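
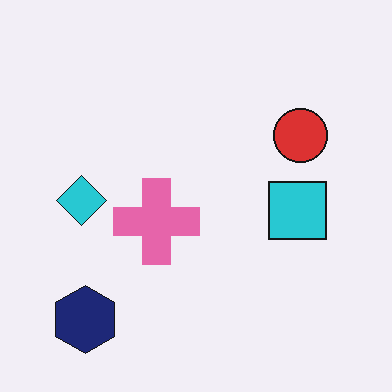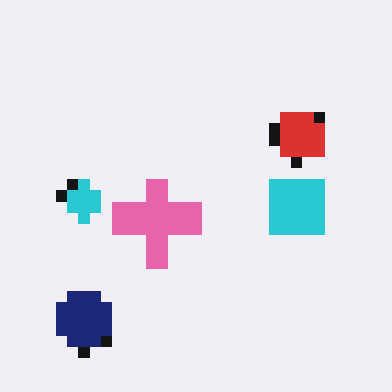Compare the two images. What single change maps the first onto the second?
The second image is the first coarsely pixelated.

Shapes are reduced to large square blocks; fine edges and outlines are lost — a downscale-then-upscale (mosaic) effect.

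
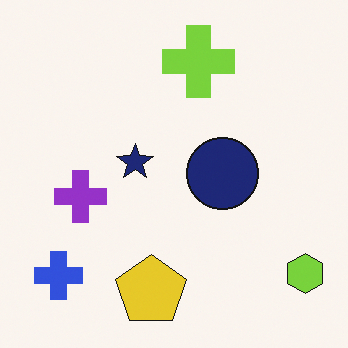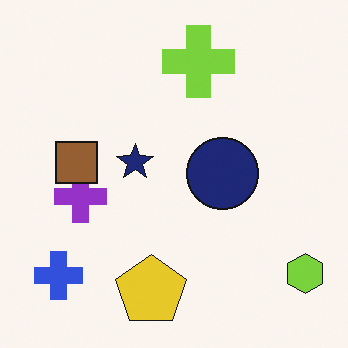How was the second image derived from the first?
The second image is the first overlaid with an additional brown square.

A brown square appears in the second image that is absent from the first.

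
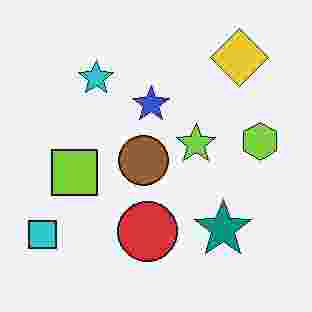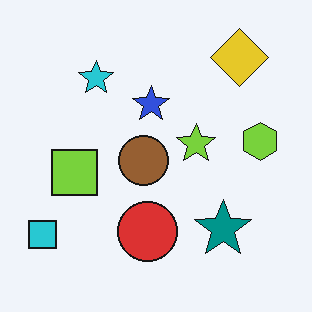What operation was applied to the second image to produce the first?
The image was degraded with heavy JPEG compression.

Blocky 8×8 compression artifacts appear around shape edges and the flat background shows ringing — characteristic JPEG degradation.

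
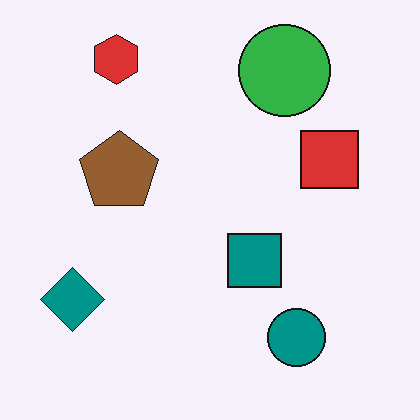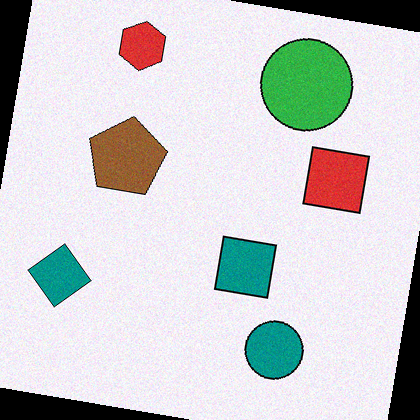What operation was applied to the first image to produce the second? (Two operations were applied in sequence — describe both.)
The image was degraded with light additive noise, then rotated clockwise by a slight angle.

Random speckle covers the whole image, including the flat background. Every shape is tilted by the same angle and the image corners show triangular fill wedges — a whole-image rotation by a non-right angle.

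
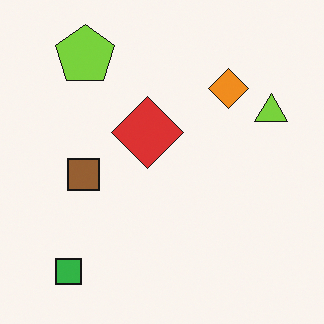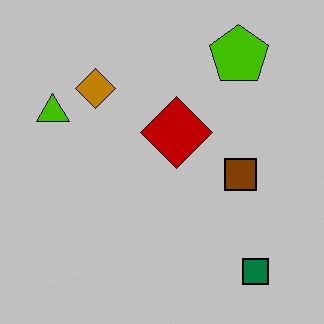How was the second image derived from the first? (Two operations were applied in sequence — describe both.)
Aggressively posterized, then flipped horizontally (left ↔ right).

Each flat color has snapped to a coarser quantized level — most visibly, the near-white background has dropped to a flat grey. The lime triangle is in the right of the first image and the left of the second — shapes on opposite sides of the vertical midline have swapped in a mirror flip.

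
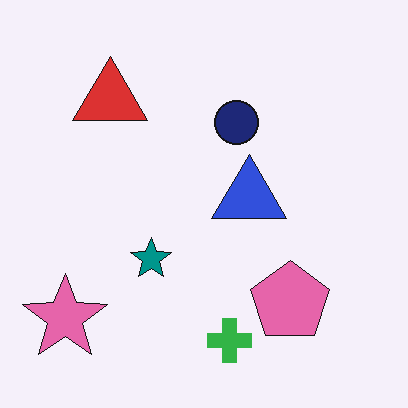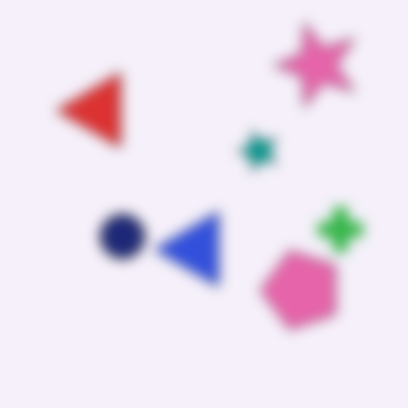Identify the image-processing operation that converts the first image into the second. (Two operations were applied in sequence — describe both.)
It was heavily blurred, then transposed (reflected across the top-left ↔ bottom-right diagonal).

Shape edges and outlines are uniformly softened across the whole image. Shapes have swapped their row and column positions — what was in the top-right is now in the bottom-left — a diagonal reflection.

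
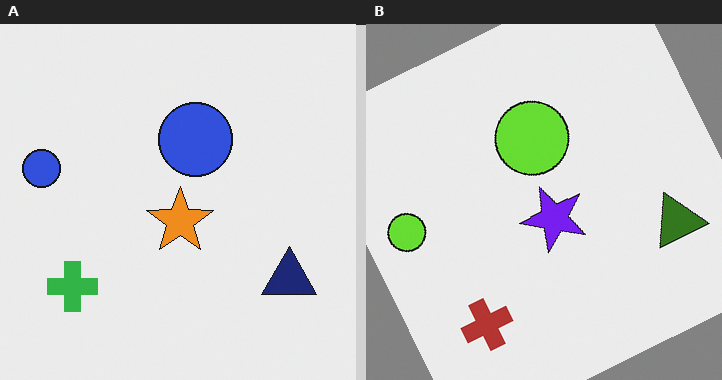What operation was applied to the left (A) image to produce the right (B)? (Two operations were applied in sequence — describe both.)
This is the original image rotated counter-clockwise by a clearly visible amount, then hue-shifted by a large amount.

Every shape is tilted by the same angle and the image corners show triangular fill wedges — a whole-image rotation by a non-right angle. Every shape's color has rotated by the same amount around the hue wheel — a uniform hue shift.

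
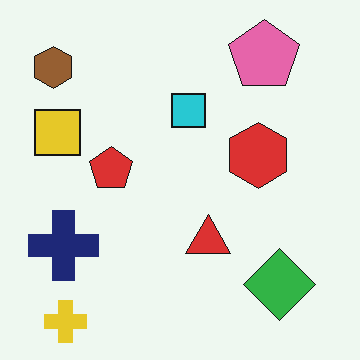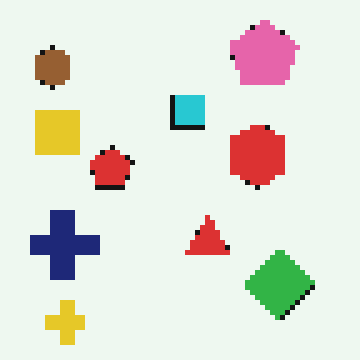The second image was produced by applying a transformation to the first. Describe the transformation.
The second image is the first mildly pixelated.

Shapes are reduced to large square blocks; fine edges and outlines are lost — a downscale-then-upscale (mosaic) effect.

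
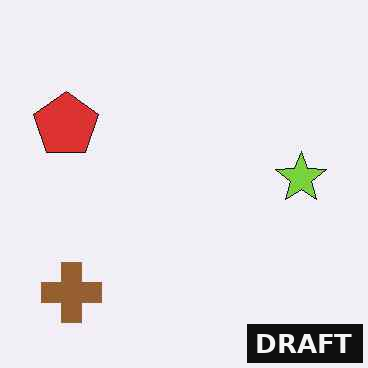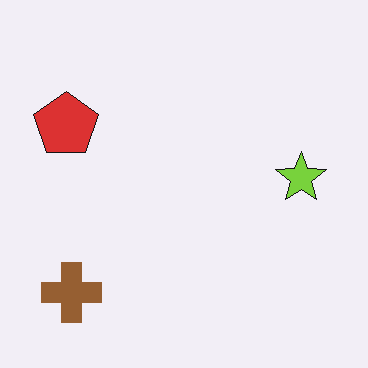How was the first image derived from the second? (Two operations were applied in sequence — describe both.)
This is the original image given moderate JPEG compression, then watermarked with the text "DRAFT" in the lower-right corner.

Blocky 8×8 compression artifacts appear around shape edges and the flat background shows ringing — characteristic JPEG degradation. A dark label reading "DRAFT" appears in the lower-right corner.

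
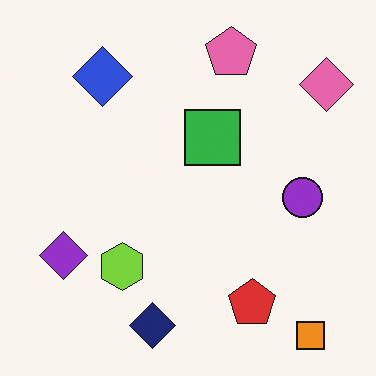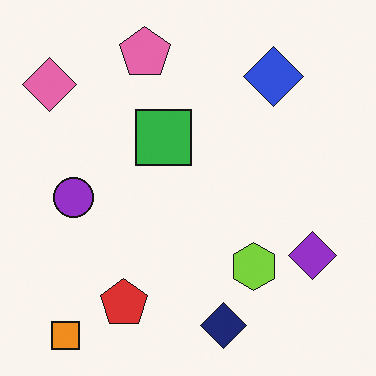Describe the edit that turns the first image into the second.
The second image is the first flipped horizontally (left ↔ right).

The pink diamond is in the top-right of the first image and the top-left of the second — shapes on opposite sides of the vertical midline have swapped in a mirror flip.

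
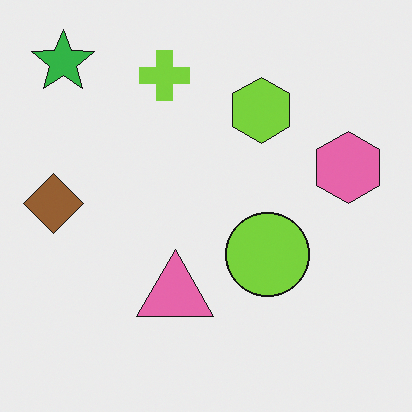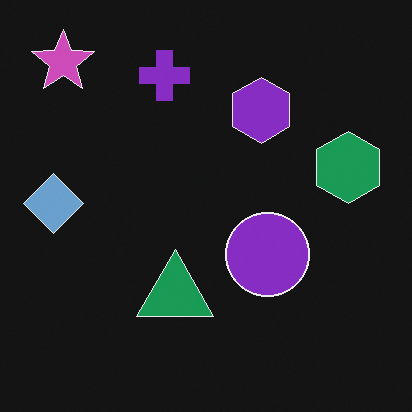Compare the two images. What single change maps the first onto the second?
The second image is the first color-inverted (negative).

The light background has become dark and every shape's color is its complement — a photographic negative.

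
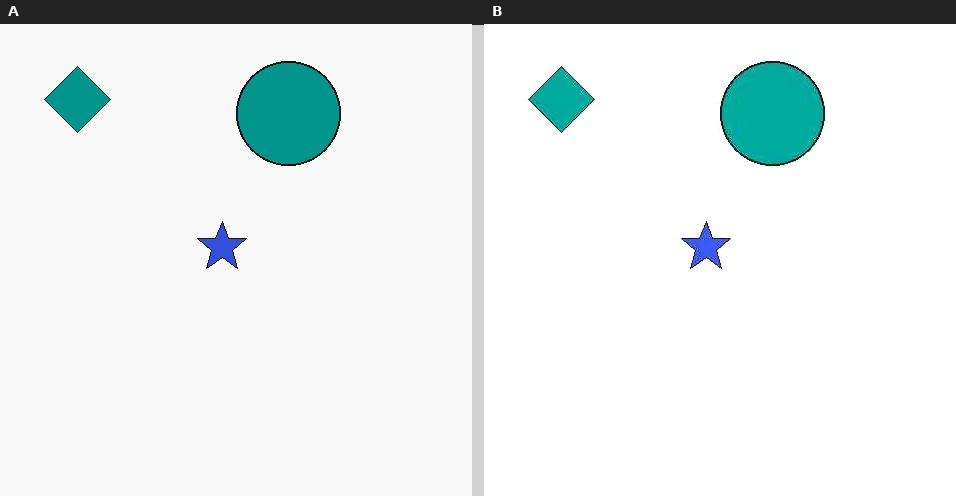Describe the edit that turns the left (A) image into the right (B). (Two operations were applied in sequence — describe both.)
The transformation is: JPEG-compressed with visible artifacts, then slightly brightened.

Blocky 8×8 compression artifacts appear around shape edges and the flat background shows ringing — characteristic JPEG degradation. Every pixel — background and shapes alike — is uniformly brightened.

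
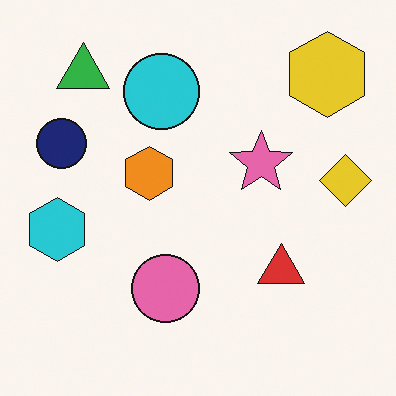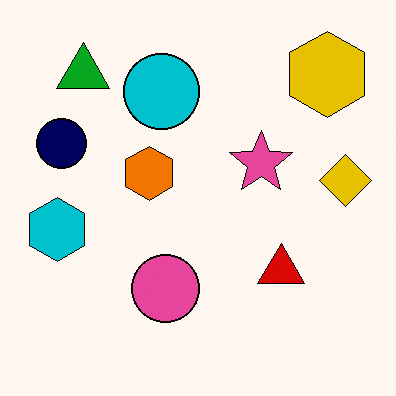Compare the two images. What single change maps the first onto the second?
It was given slightly increased contrast.

Tones are pushed away from mid-grey across the whole image — a global contrast change.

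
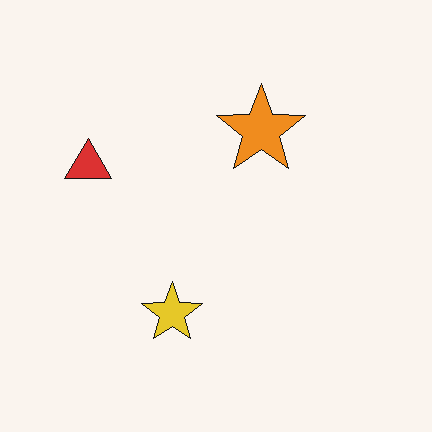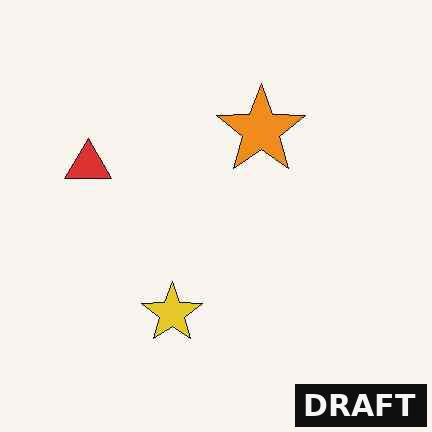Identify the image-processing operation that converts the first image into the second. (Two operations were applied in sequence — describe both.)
The second image is the first given moderate JPEG compression, then watermarked with the text "DRAFT" in the lower-right corner.

Blocky 8×8 compression artifacts appear around shape edges and the flat background shows ringing — characteristic JPEG degradation. A dark label reading "DRAFT" appears in the lower-right corner.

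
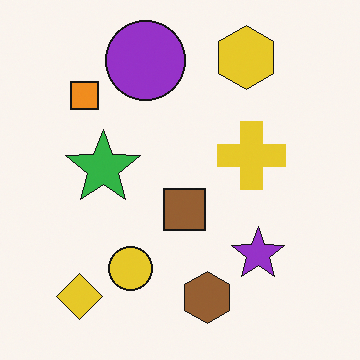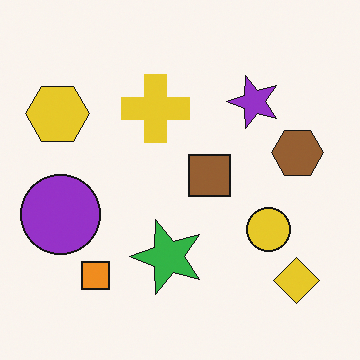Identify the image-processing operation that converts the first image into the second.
Rotated 90° counter-clockwise.

The yellow diamond sits in the bottom-left of the first image and the bottom-right of the second — consistent with a whole-image 90° counter-clockwise rotation.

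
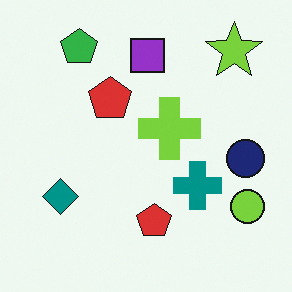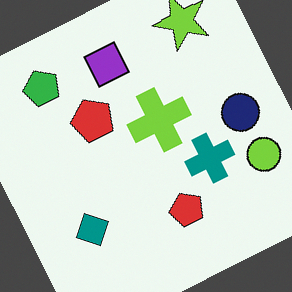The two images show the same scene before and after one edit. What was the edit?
Rotated counter-clockwise by a moderate amount.

Every shape is tilted by the same angle and the image corners show triangular fill wedges — a whole-image rotation by a non-right angle.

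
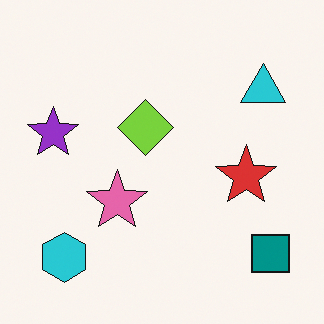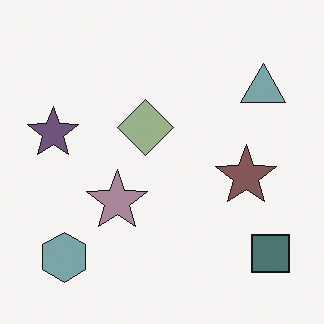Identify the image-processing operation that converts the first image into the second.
The second image is the first made much more muted (saturation change).

All colors are more muted and greyish — a global saturation change.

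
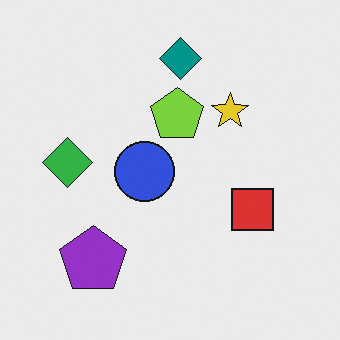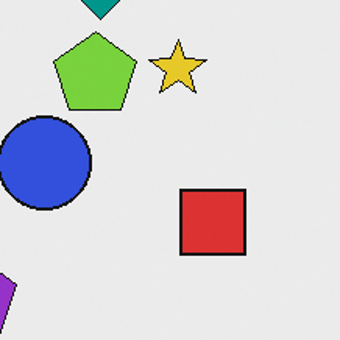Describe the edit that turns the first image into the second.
This is the original image cropped to a modestly smaller region and rescaled.

The visible shapes are larger and the field of view is narrower; shapes near the original edges may be partly or wholly outside the frame — a crop-and-rescale.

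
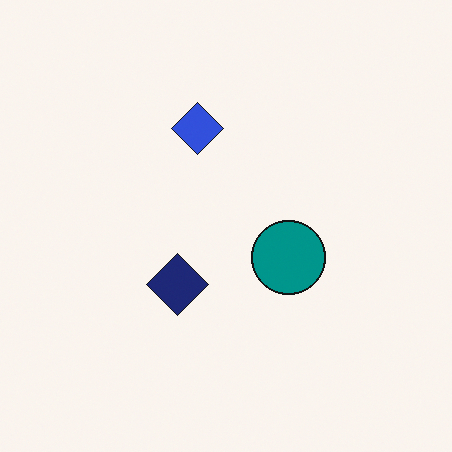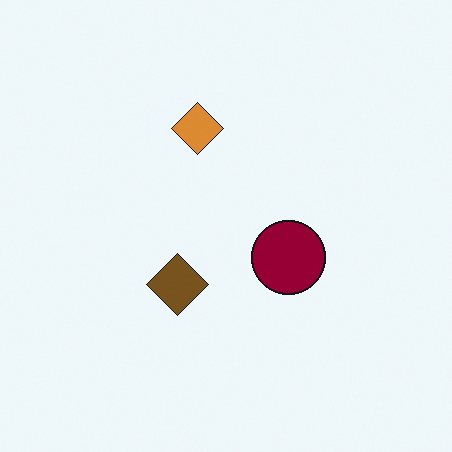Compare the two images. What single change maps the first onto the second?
Hue-shifted by a large amount.

Every shape's color has rotated by the same amount around the hue wheel — a uniform hue shift.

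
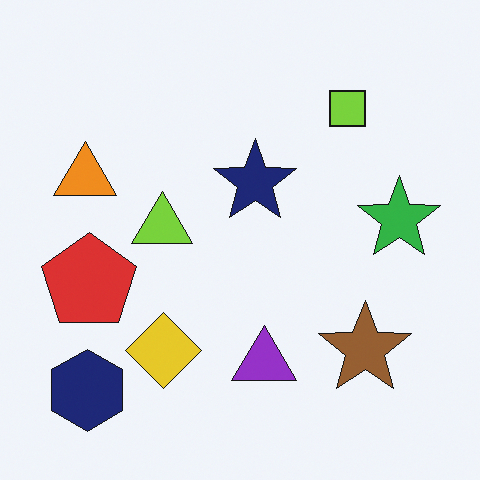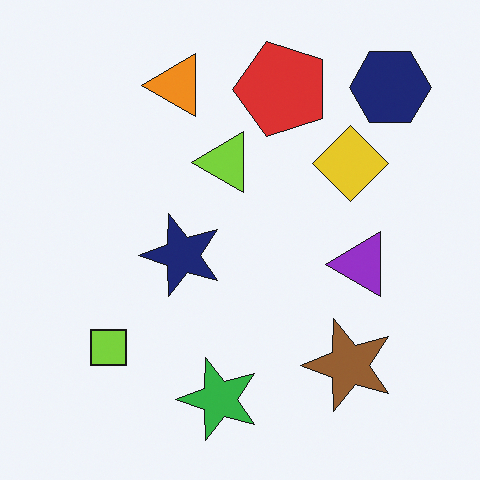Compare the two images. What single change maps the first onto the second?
The transformation is: transposed (reflected across the top-left ↔ bottom-right diagonal).

Shapes have swapped their row and column positions — what was in the top-right is now in the bottom-left — a diagonal reflection.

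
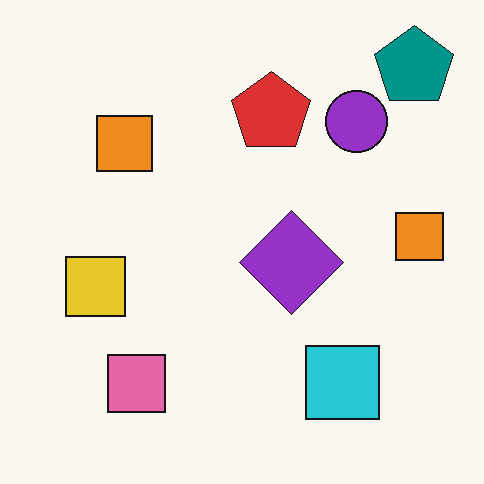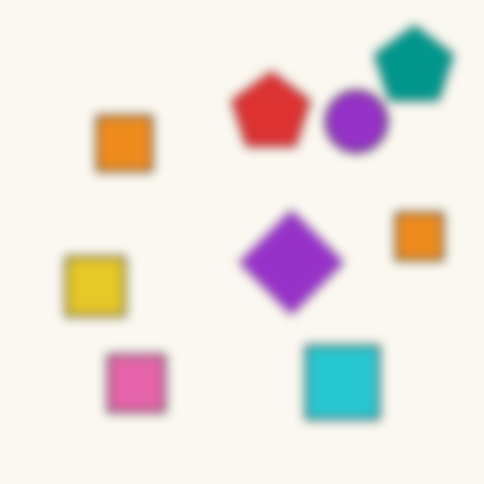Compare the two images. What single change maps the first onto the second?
The second image is the first heavily blurred.

Shape edges and outlines are uniformly softened across the whole image.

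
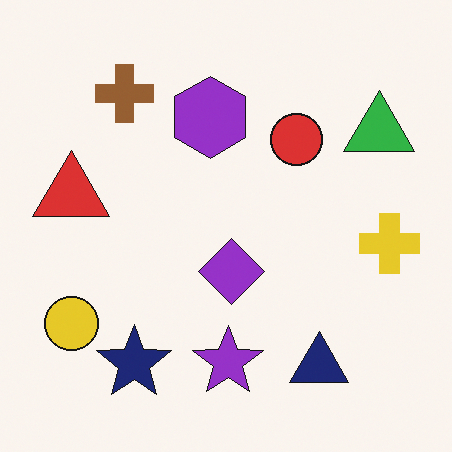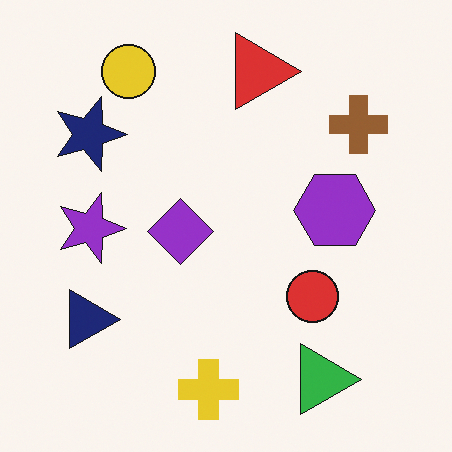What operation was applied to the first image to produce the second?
This is the original image rotated 90° clockwise.

The yellow circle sits in the bottom-left of the first image and the top-left of the second — consistent with a whole-image 90° clockwise rotation.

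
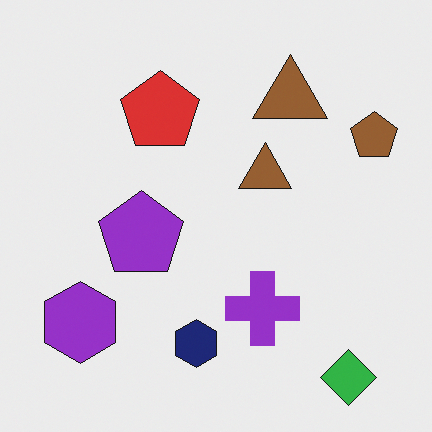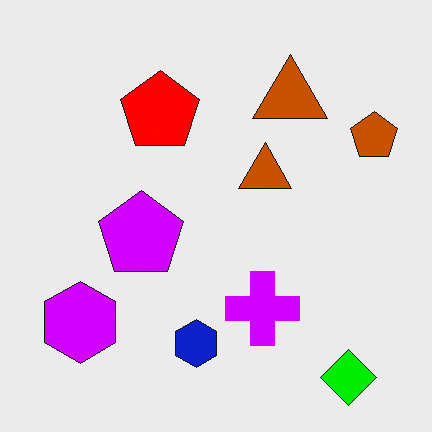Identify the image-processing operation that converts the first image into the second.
The transformation is: made much more vivid (saturation change).

All colors are more vivid — a global saturation change.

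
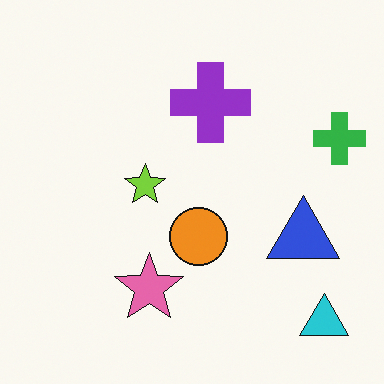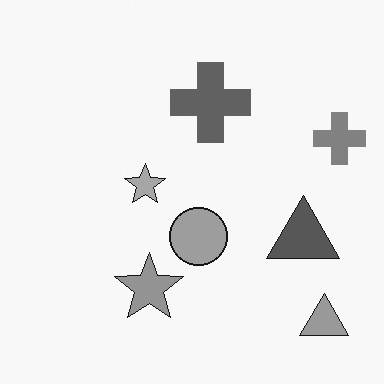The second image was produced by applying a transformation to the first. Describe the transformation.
The image was converted to grayscale.

All color is removed — every shape is now a shade of grey.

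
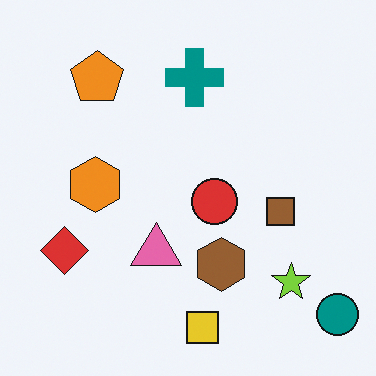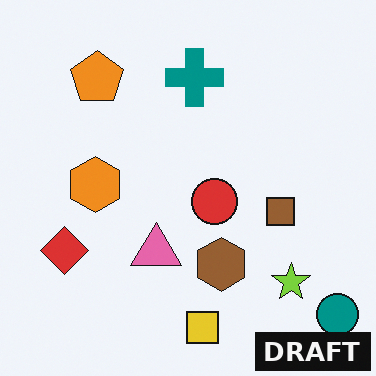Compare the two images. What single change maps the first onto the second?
This is the original image watermarked with the text "DRAFT" in the lower-right corner.

A dark label reading "DRAFT" appears in the lower-right corner.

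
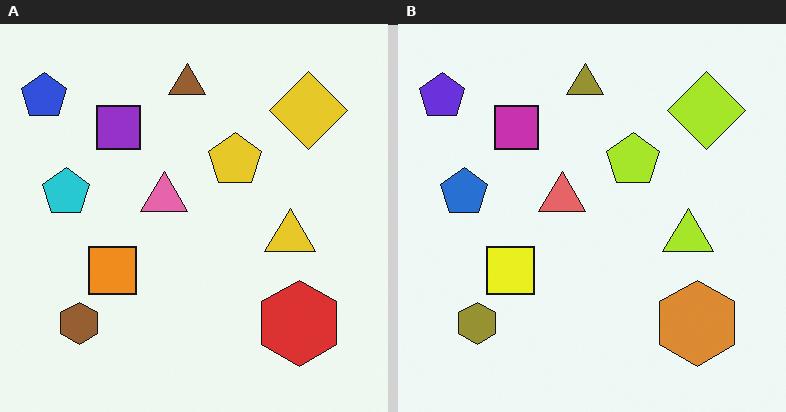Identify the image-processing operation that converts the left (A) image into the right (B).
Hue-shifted by a small amount.

Every shape's color has rotated by the same amount around the hue wheel — a uniform hue shift.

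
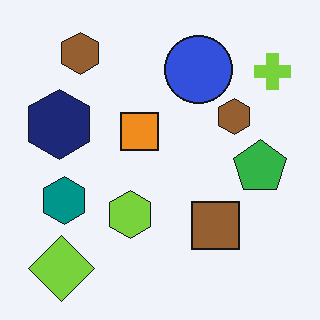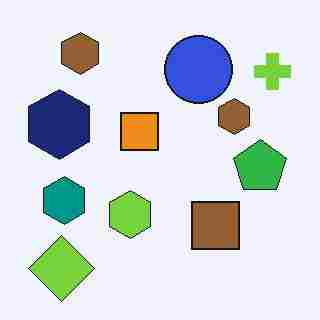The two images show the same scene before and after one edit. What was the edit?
It was heavily JPEG-compressed with obvious blocking artifacts.

Blocky 8×8 compression artifacts appear around shape edges and the flat background shows ringing — characteristic JPEG degradation.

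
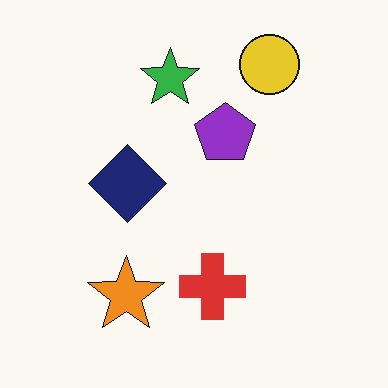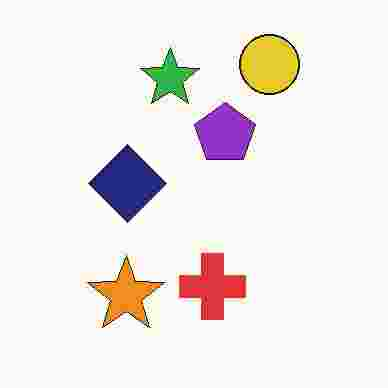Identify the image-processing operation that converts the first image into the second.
The second image is the first heavily JPEG-compressed with obvious blocking artifacts.

Blocky 8×8 compression artifacts appear around shape edges and the flat background shows ringing — characteristic JPEG degradation.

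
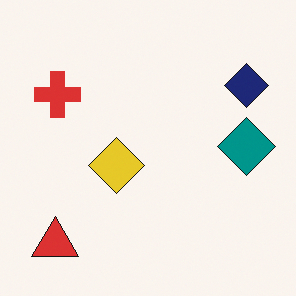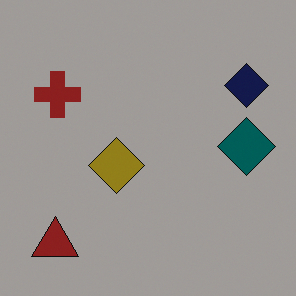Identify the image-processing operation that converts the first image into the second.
The image was substantially darkened.

Every pixel — background and shapes alike — is uniformly darkened.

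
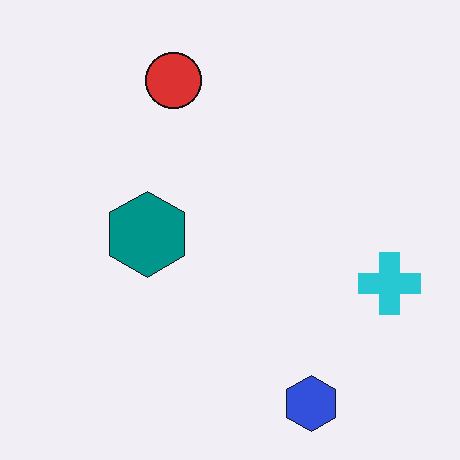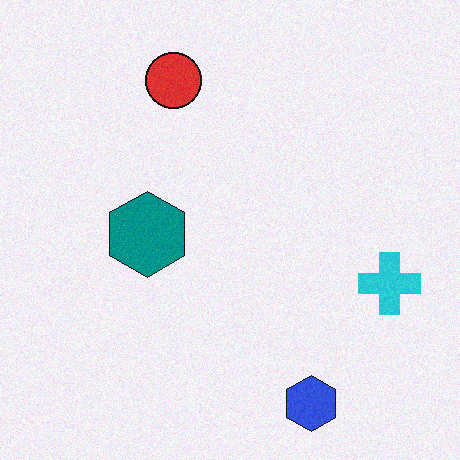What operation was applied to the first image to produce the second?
This is the original image degraded with light additive noise.

Random speckle covers the whole image, including the flat background.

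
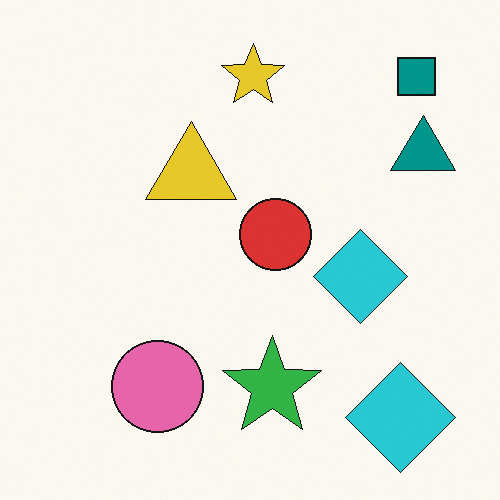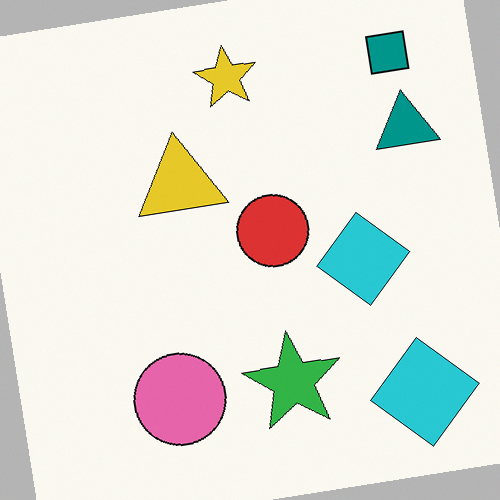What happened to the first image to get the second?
The transformation is: rotated counter-clockwise by a small amount.

Every shape is tilted by the same angle and the image corners show triangular fill wedges — a whole-image rotation by a non-right angle.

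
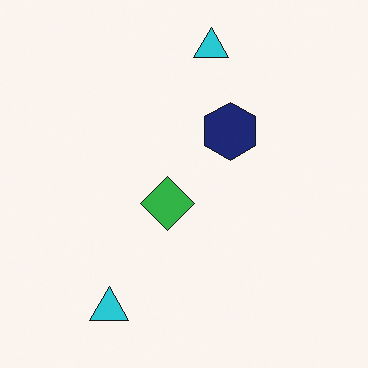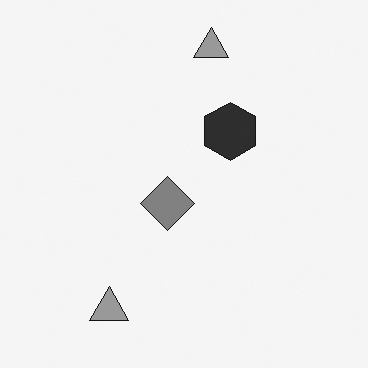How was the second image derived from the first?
The image was converted to grayscale.

All color is removed — every shape is now a shade of grey.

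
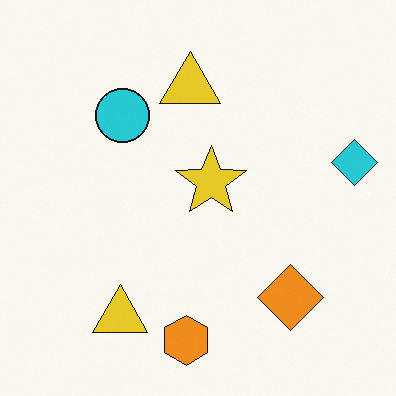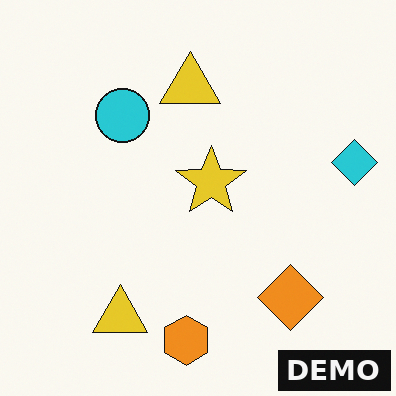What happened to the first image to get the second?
The transformation is: watermarked with the text "DEMO" in the lower-right corner.

A dark label reading "DEMO" appears in the lower-right corner.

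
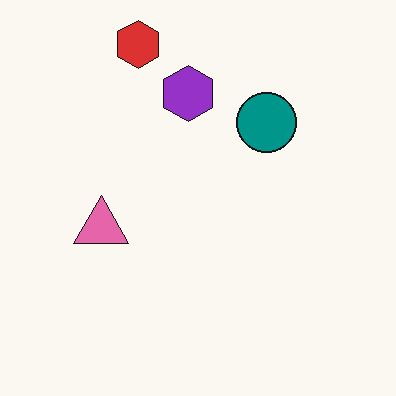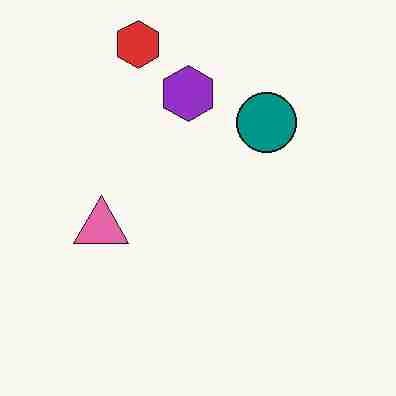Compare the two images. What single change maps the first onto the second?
This is the original image degraded with heavy JPEG compression.

Blocky 8×8 compression artifacts appear around shape edges and the flat background shows ringing — characteristic JPEG degradation.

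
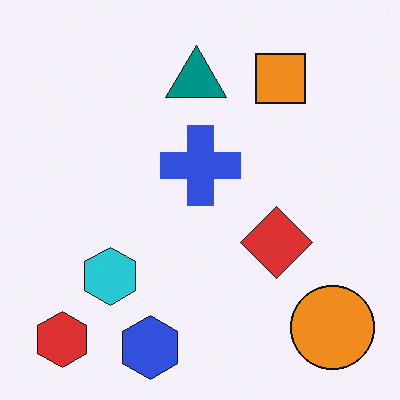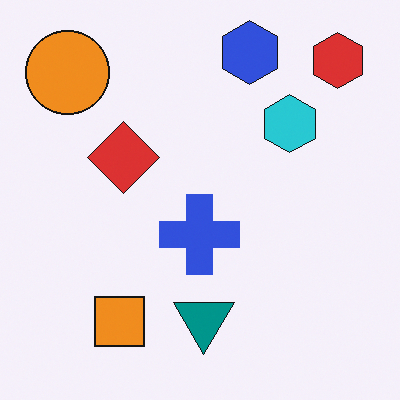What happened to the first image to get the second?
The second image is the first rotated 180°.

The red hexagon sits in the bottom-left of the first image and the top-right of the second — consistent with a whole-image 180° rotation.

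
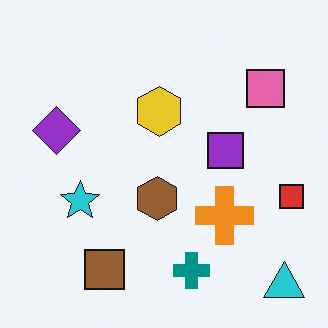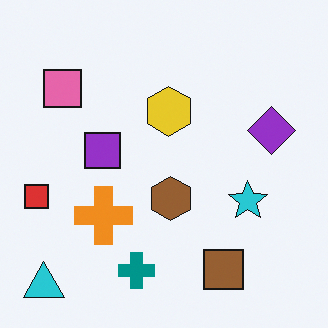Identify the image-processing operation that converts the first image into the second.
Flipped horizontally (left ↔ right).

The red square is in the right of the first image and the left of the second — shapes on opposite sides of the vertical midline have swapped in a mirror flip.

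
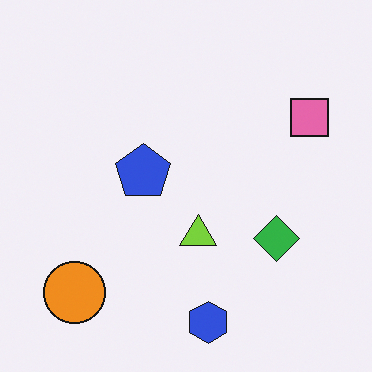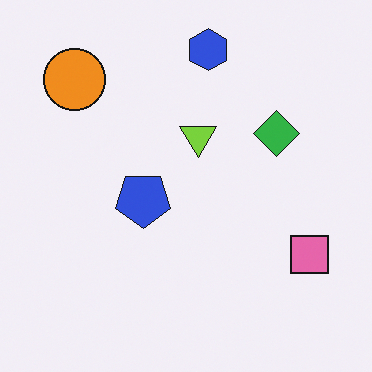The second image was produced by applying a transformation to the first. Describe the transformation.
This is the original image flipped vertically (top ↔ bottom).

The blue hexagon is in the bottom of the first image and the top of the second — shapes on opposite sides of the horizontal midline have swapped in a mirror flip.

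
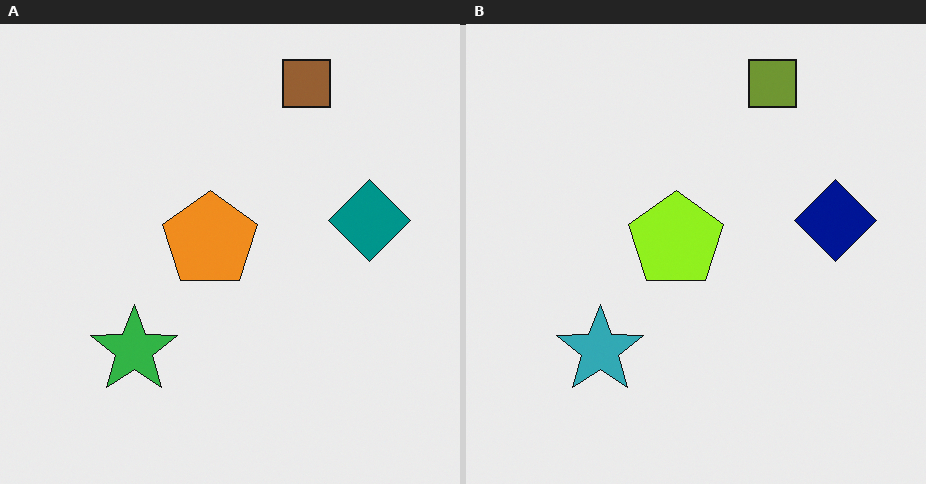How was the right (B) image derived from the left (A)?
The transformation is: hue-shifted by a small amount.

Every shape's color has rotated by the same amount around the hue wheel — a uniform hue shift.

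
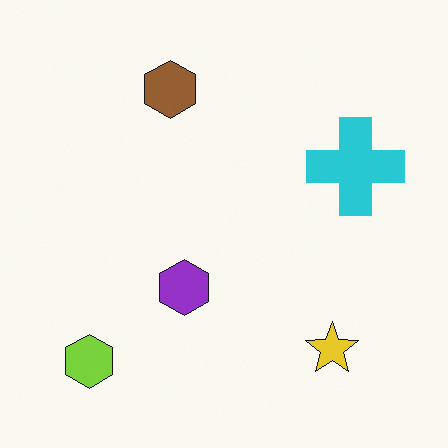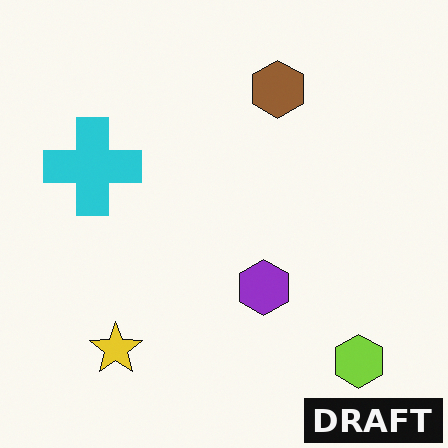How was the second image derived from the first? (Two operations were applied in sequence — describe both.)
The second image is the first flipped horizontally (left ↔ right), then watermarked with the text "DRAFT" in the lower-right corner.

The lime hexagon is in the bottom-left of the first image and the bottom-right of the second — shapes on opposite sides of the vertical midline have swapped in a mirror flip. A dark label reading "DRAFT" appears in the lower-right corner.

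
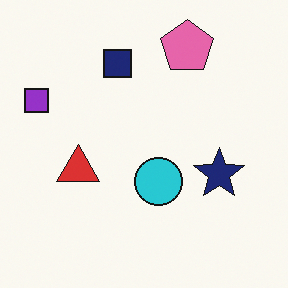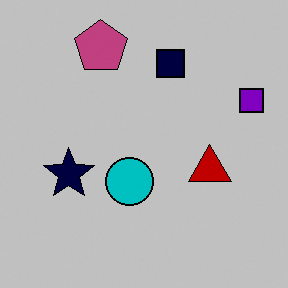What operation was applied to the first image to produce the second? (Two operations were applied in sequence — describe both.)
Heavily posterized to just a handful of flat colors, then flipped horizontally (left ↔ right).

Each flat color has snapped to a coarser quantized level — most visibly, the near-white background has dropped to a flat grey. The purple square is in the left of the first image and the right of the second — shapes on opposite sides of the vertical midline have swapped in a mirror flip.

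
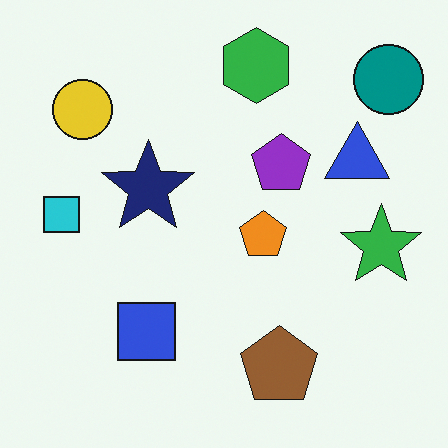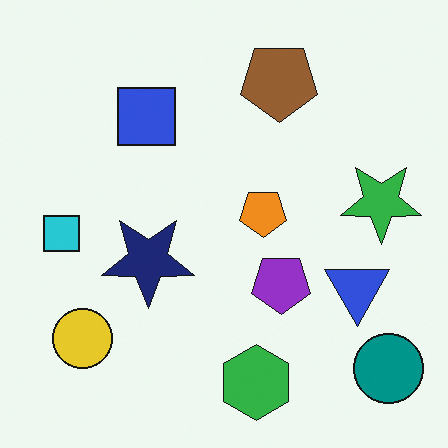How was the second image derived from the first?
The second image is the first flipped vertically (top ↔ bottom).

The green hexagon is in the top of the first image and the bottom of the second — shapes on opposite sides of the horizontal midline have swapped in a mirror flip.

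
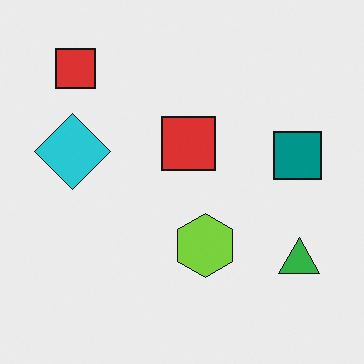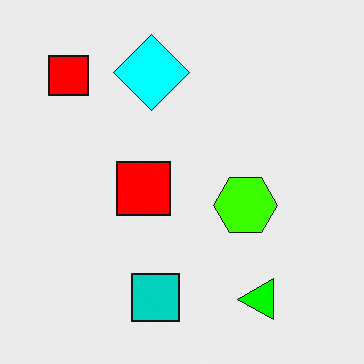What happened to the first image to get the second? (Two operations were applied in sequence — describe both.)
Transposed (reflected across the top-left ↔ bottom-right diagonal), then heavily oversaturated.

Shapes have swapped their row and column positions — what was in the top-right is now in the bottom-left — a diagonal reflection. All colors are more vivid — a global saturation change.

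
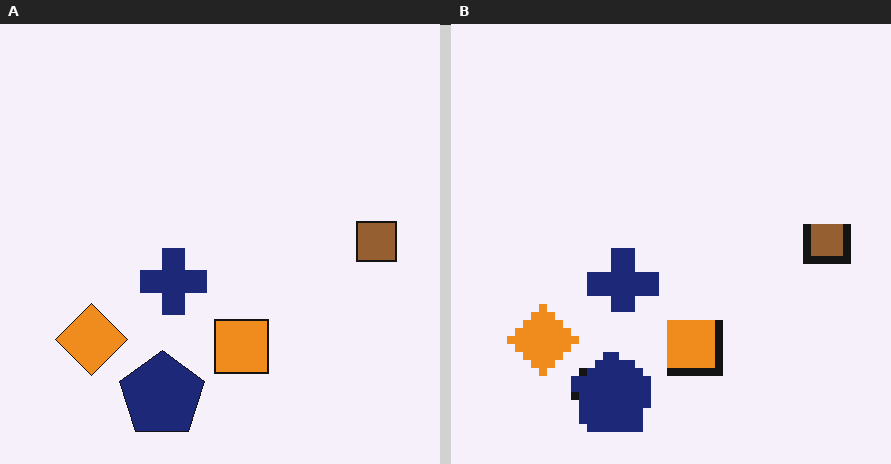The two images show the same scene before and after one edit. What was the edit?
Moderately pixelated.

Shapes are reduced to large square blocks; fine edges and outlines are lost — a downscale-then-upscale (mosaic) effect.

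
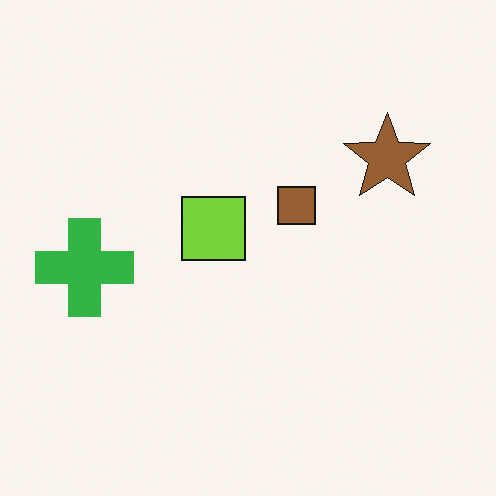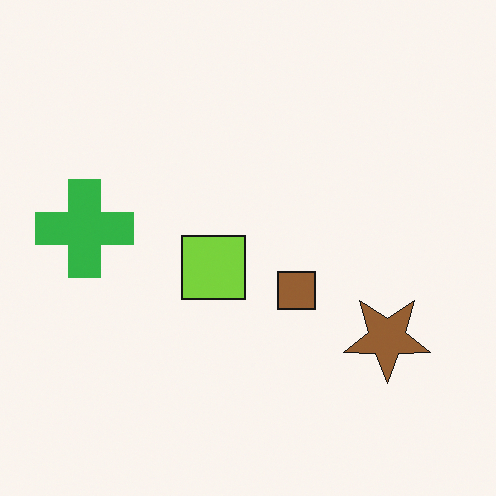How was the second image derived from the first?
The image was flipped vertically (top ↔ bottom).

The brown star is in the top-right of the first image and the bottom-right of the second — shapes on opposite sides of the horizontal midline have swapped in a mirror flip.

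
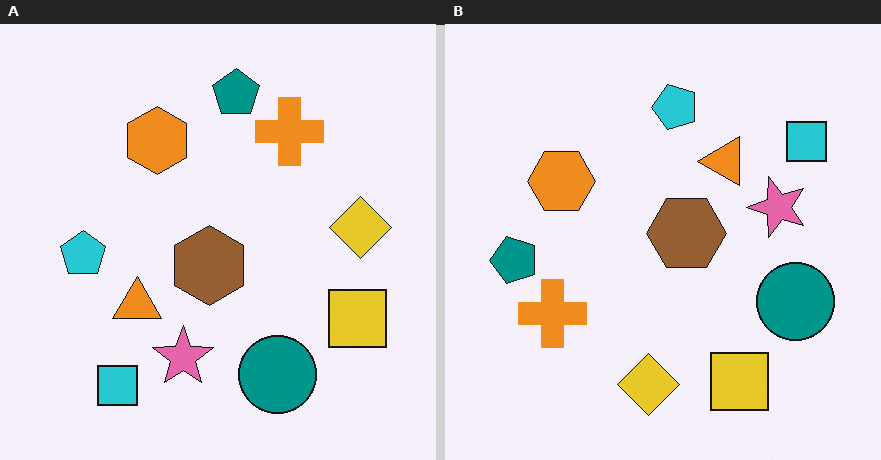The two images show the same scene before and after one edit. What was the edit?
The right (B) image is the left (A) transposed (reflected across the top-left ↔ bottom-right diagonal).

Shapes have swapped their row and column positions — what was in the top-right is now in the bottom-left — a diagonal reflection.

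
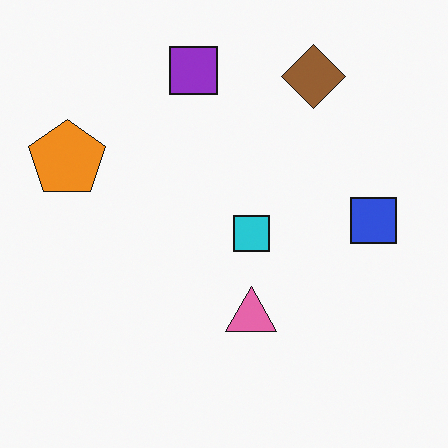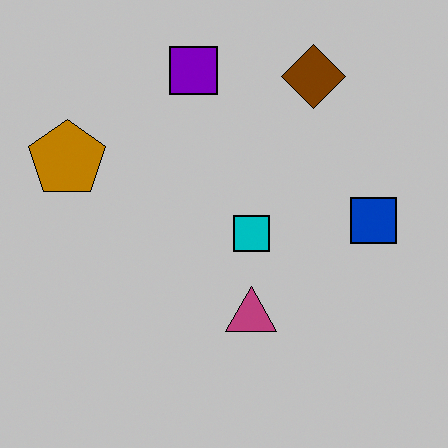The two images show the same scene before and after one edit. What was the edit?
Aggressively posterized.

Each flat color has snapped to a coarser quantized level — most visibly, the near-white background has dropped to a flat grey.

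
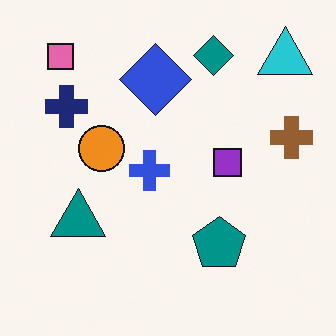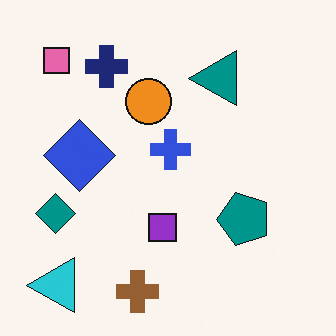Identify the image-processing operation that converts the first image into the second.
Transposed (reflected across the top-left ↔ bottom-right diagonal).

Shapes have swapped their row and column positions — what was in the top-right is now in the bottom-left — a diagonal reflection.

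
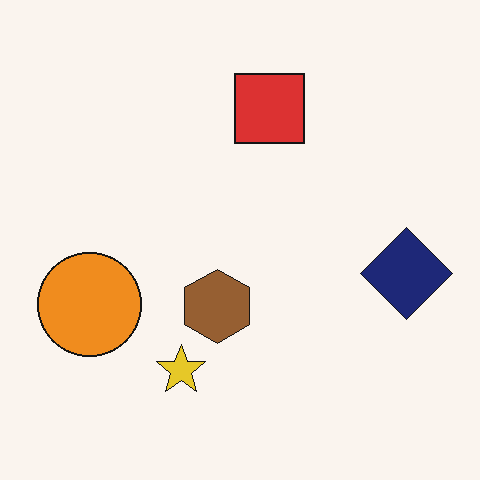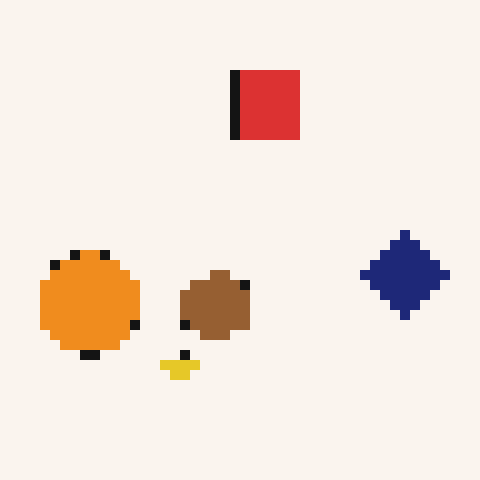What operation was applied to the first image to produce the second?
The second image is the first heavily pixelated into large blocks.

Shapes are reduced to large square blocks; fine edges and outlines are lost — a downscale-then-upscale (mosaic) effect.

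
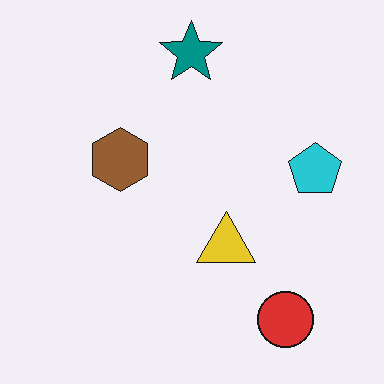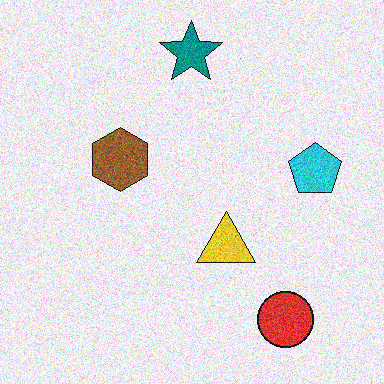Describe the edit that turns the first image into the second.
This is the original image degraded with visible gaussian noise.

Random speckle covers the whole image, including the flat background.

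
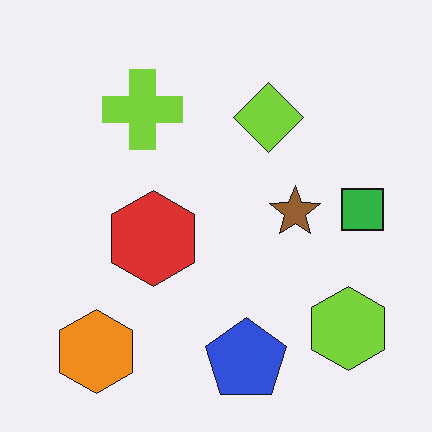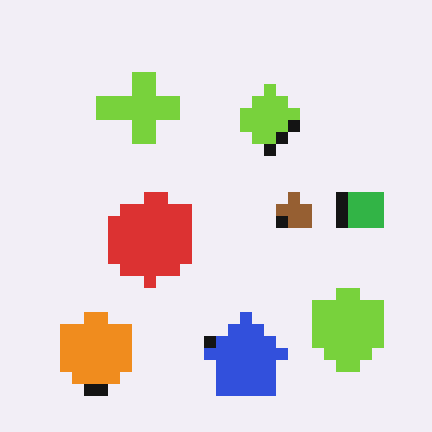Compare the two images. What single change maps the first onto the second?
The transformation is: heavily pixelated into large blocks.

Shapes are reduced to large square blocks; fine edges and outlines are lost — a downscale-then-upscale (mosaic) effect.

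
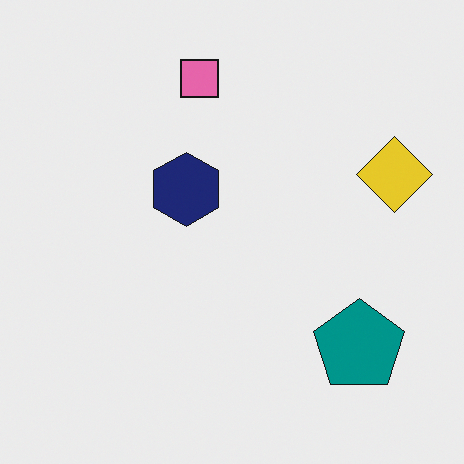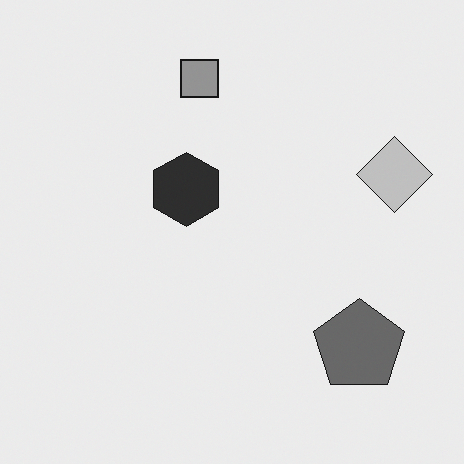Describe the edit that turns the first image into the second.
The second image is the first converted to grayscale.

All color is removed — every shape is now a shade of grey.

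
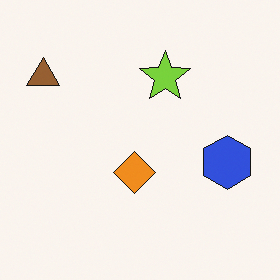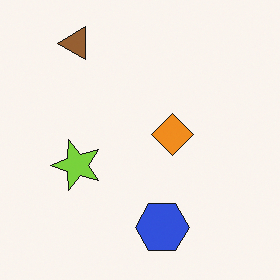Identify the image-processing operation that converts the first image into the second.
This is the original image transposed (reflected across the top-left ↔ bottom-right diagonal).

Shapes have swapped their row and column positions — what was in the top-right is now in the bottom-left — a diagonal reflection.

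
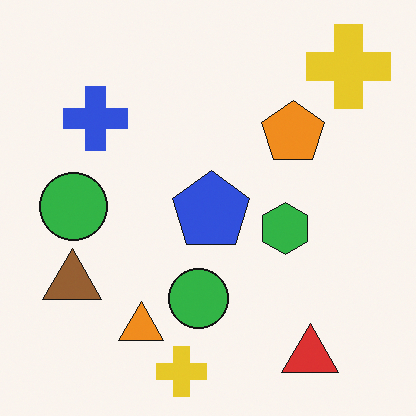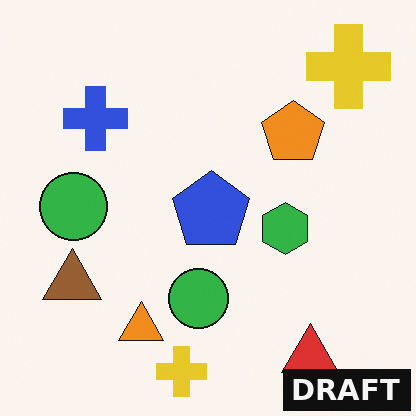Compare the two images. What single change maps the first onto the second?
The second image is the first watermarked with the text "DRAFT" in the lower-right corner.

A dark label reading "DRAFT" appears in the lower-right corner.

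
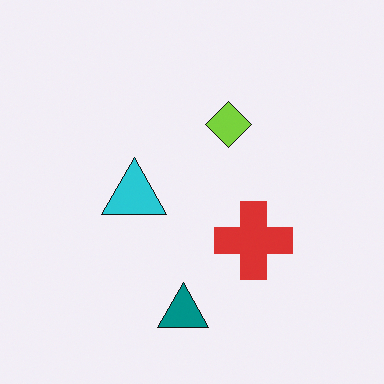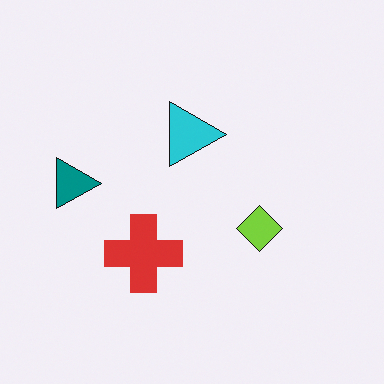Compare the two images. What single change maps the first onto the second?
Rotated 90° clockwise.

The teal triangle sits in the bottom of the first image and the left of the second — consistent with a whole-image 90° clockwise rotation.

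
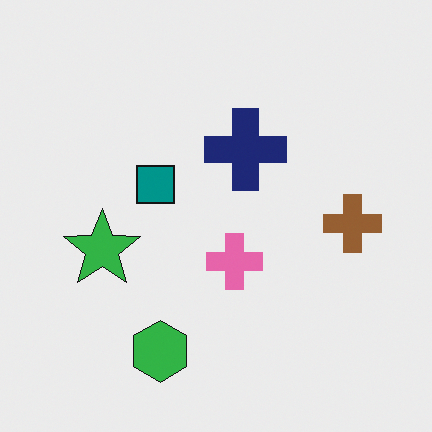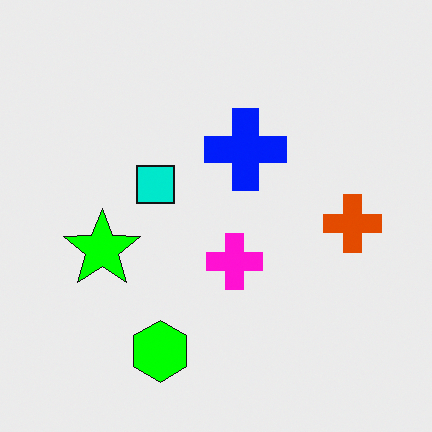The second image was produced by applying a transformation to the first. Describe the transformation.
The image was heavily oversaturated.

All colors are more vivid — a global saturation change.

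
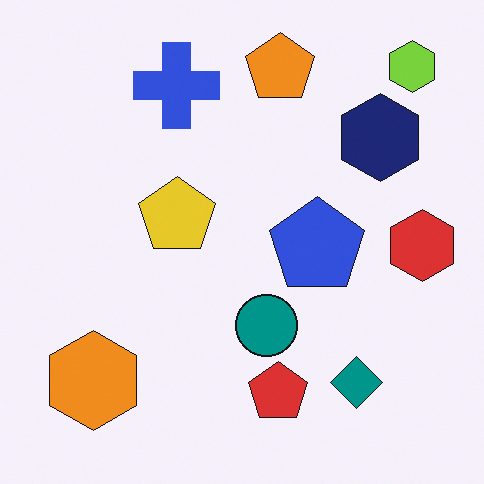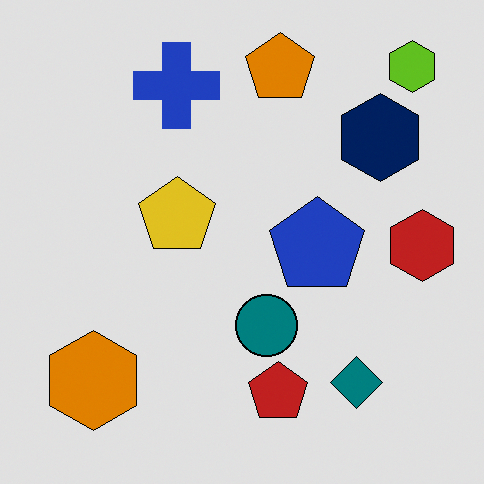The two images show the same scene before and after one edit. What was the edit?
This is the original image moderately posterized.

Each flat color has snapped to a coarser quantized level — most visibly, the near-white background has dropped to a flat grey.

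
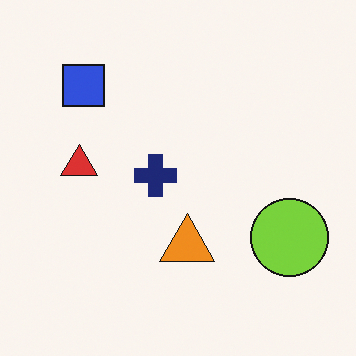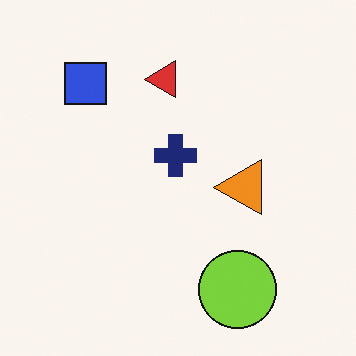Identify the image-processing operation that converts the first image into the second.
The transformation is: transposed (reflected across the top-left ↔ bottom-right diagonal).

Shapes have swapped their row and column positions — what was in the top-right is now in the bottom-left — a diagonal reflection.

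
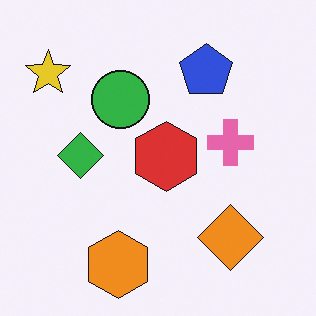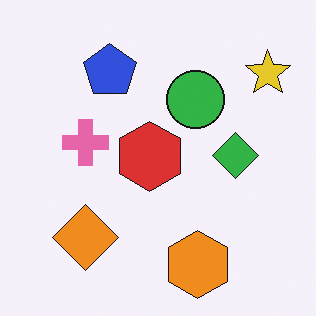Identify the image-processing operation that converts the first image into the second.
It was flipped horizontally (left ↔ right).

The yellow star is in the top-left of the first image and the top-right of the second — shapes on opposite sides of the vertical midline have swapped in a mirror flip.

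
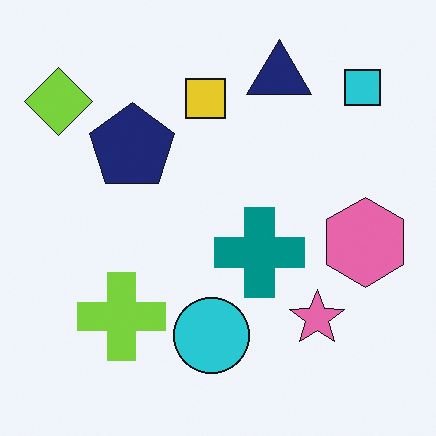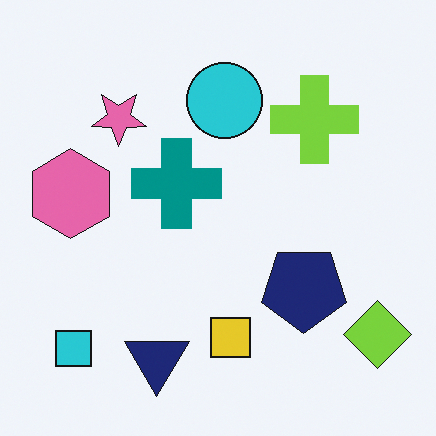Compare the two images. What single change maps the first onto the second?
Rotated 180°.

The lime diamond sits in the top-left of the first image and the bottom-right of the second — consistent with a whole-image 180° rotation.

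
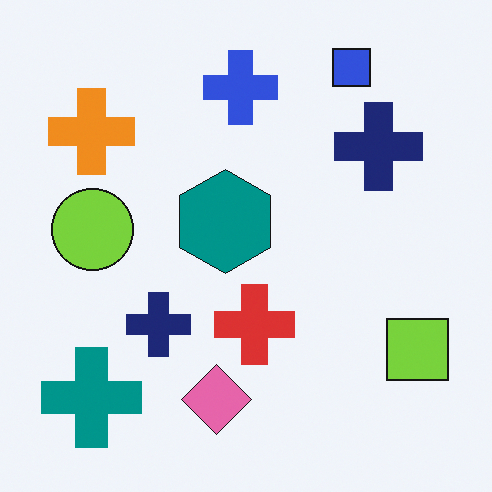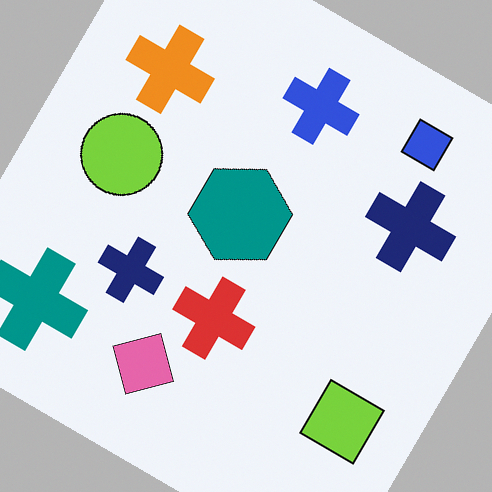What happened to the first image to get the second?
This is the original image rotated clockwise by a large amount — several tens of degrees.

Every shape is tilted by the same angle and the image corners show triangular fill wedges — a whole-image rotation by a non-right angle.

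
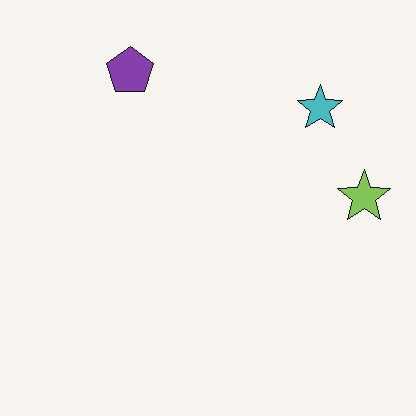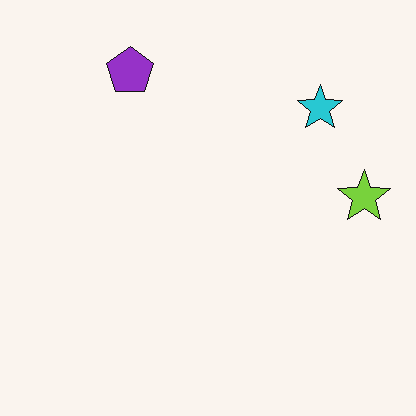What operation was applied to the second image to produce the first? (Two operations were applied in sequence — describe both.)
The first image is the second slightly desaturated, then JPEG-compressed with visible artifacts.

All colors are more muted and greyish — a global saturation change. Blocky 8×8 compression artifacts appear around shape edges and the flat background shows ringing — characteristic JPEG degradation.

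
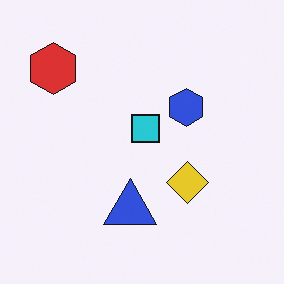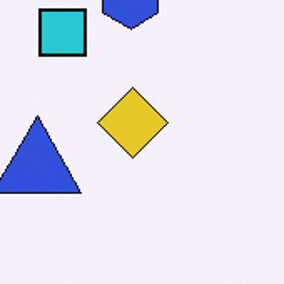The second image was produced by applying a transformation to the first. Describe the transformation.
Cropped tightly and scaled back up.

The visible shapes are larger and the field of view is narrower; shapes near the original edges may be partly or wholly outside the frame — a crop-and-rescale.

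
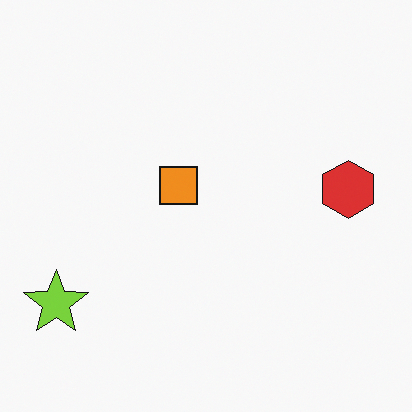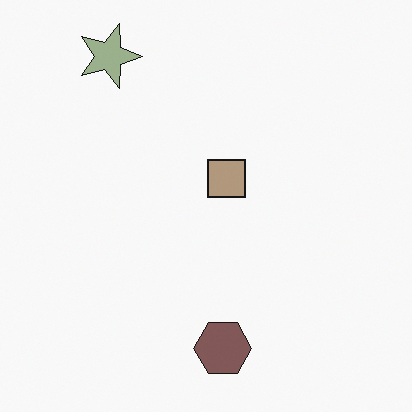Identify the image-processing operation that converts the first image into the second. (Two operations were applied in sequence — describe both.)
The transformation is: heavily desaturated, then rotated 90° clockwise.

All colors are more muted and greyish — a global saturation change. The lime star sits in the bottom-left of the first image and the top-left of the second — consistent with a whole-image 90° clockwise rotation.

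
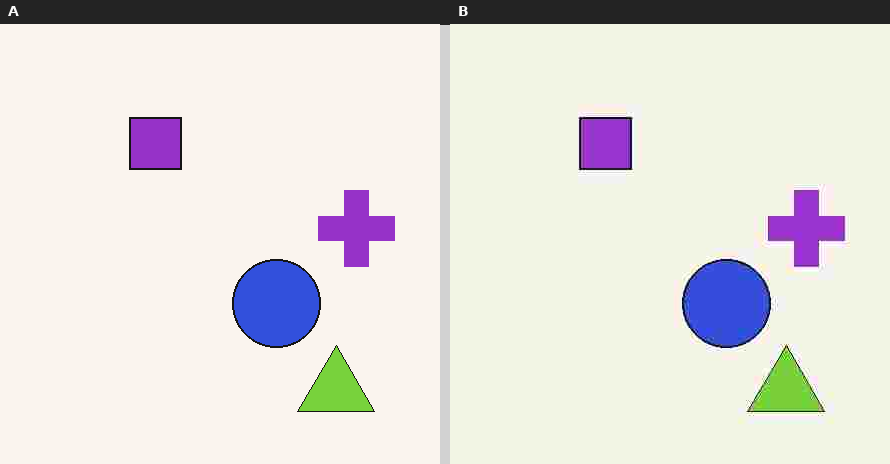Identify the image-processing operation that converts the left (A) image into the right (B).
The right (B) image is the left (A) degraded with heavy JPEG compression.

Blocky 8×8 compression artifacts appear around shape edges and the flat background shows ringing — characteristic JPEG degradation.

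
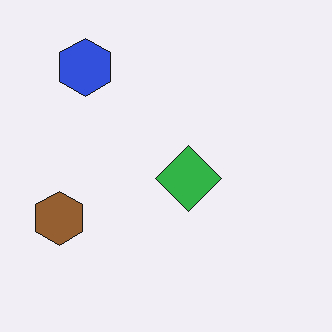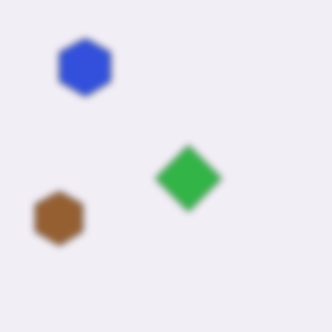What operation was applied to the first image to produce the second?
It was noticeably gaussian-blurred.

Shape edges and outlines are uniformly softened across the whole image.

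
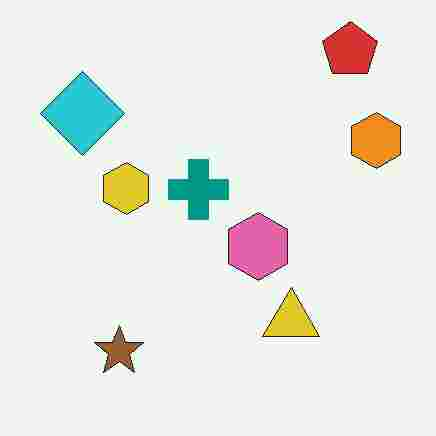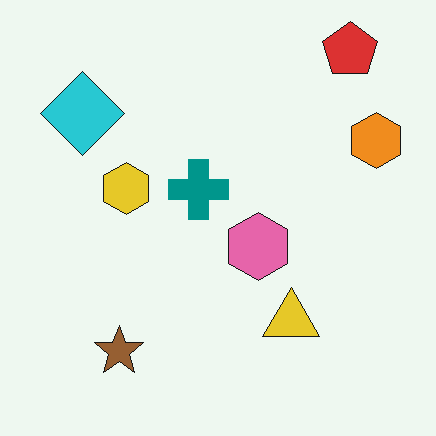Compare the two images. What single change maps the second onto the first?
Degraded with heavy JPEG compression.

Blocky 8×8 compression artifacts appear around shape edges and the flat background shows ringing — characteristic JPEG degradation.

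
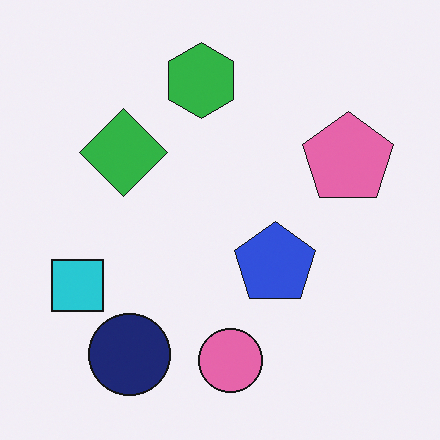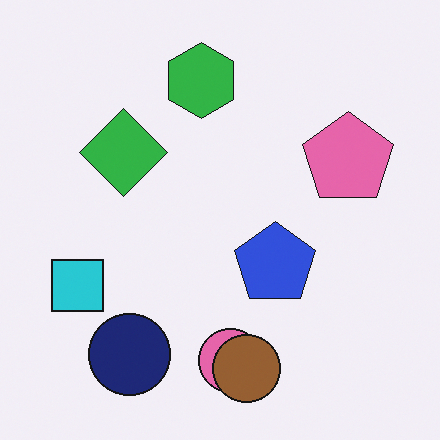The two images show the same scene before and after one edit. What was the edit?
The second image is the first overlaid with an additional brown circle.

A brown circle appears in the second image that is absent from the first.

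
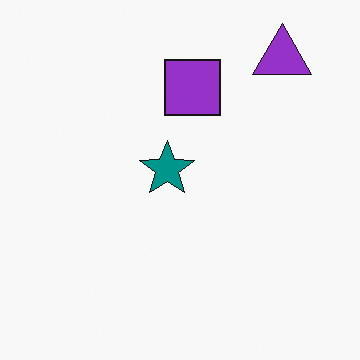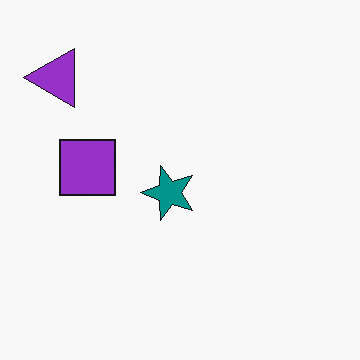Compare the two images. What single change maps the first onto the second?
This is the original image rotated 90° counter-clockwise.

The purple triangle sits in the top-right of the first image and the top-left of the second — consistent with a whole-image 90° counter-clockwise rotation.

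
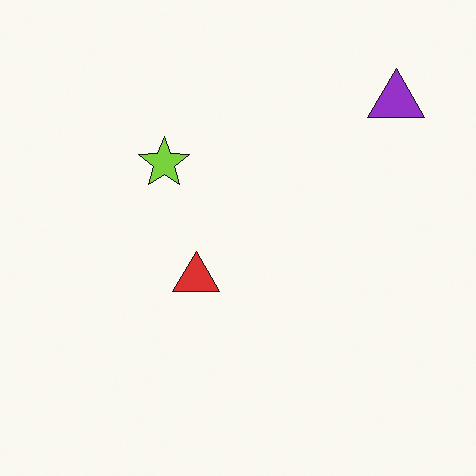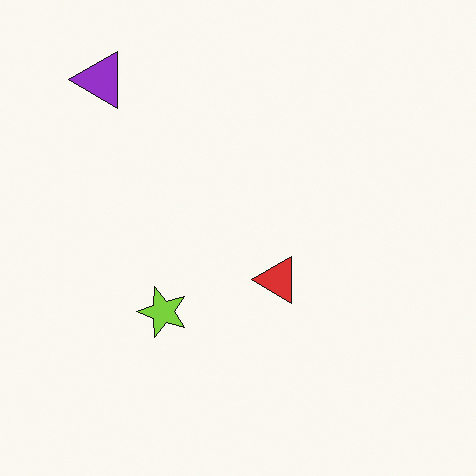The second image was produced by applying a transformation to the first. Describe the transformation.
Rotated 90° counter-clockwise.

The purple triangle sits in the top-right of the first image and the top-left of the second — consistent with a whole-image 90° counter-clockwise rotation.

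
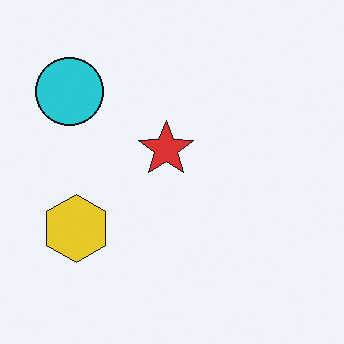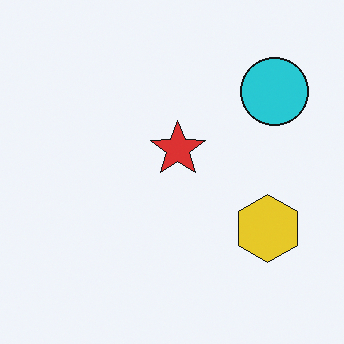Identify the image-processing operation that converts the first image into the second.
It was flipped horizontally (left ↔ right).

The cyan circle is in the top-left of the first image and the top-right of the second — shapes on opposite sides of the vertical midline have swapped in a mirror flip.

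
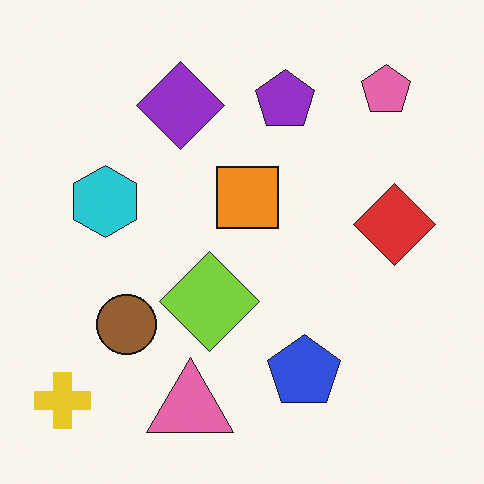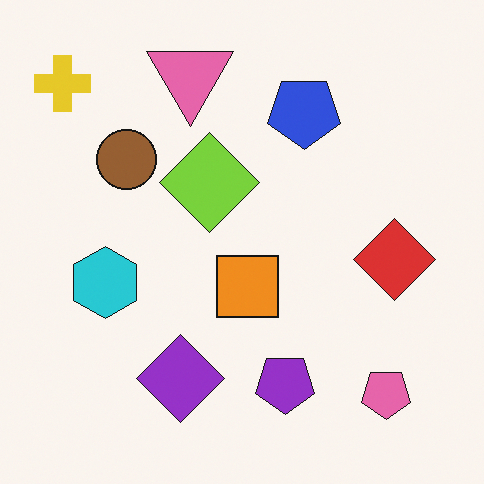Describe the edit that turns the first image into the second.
Flipped vertically (top ↔ bottom).

The pink triangle is in the bottom of the first image and the top of the second — shapes on opposite sides of the horizontal midline have swapped in a mirror flip.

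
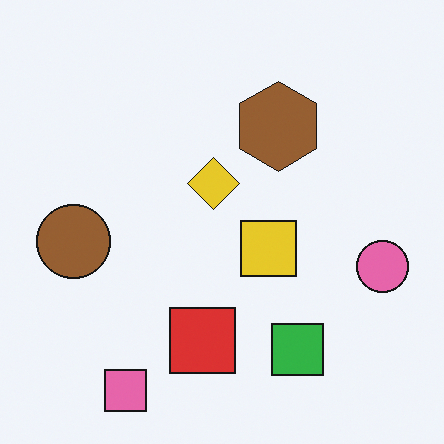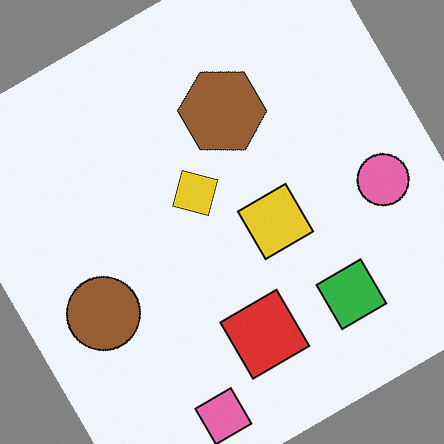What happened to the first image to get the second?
It was rotated counter-clockwise by a large amount — several tens of degrees.

Every shape is tilted by the same angle and the image corners show triangular fill wedges — a whole-image rotation by a non-right angle.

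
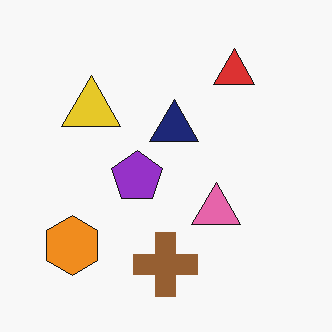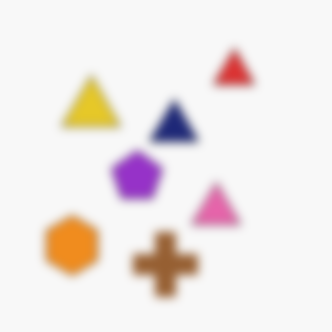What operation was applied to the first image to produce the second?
This is the original image heavily blurred.

Shape edges and outlines are uniformly softened across the whole image.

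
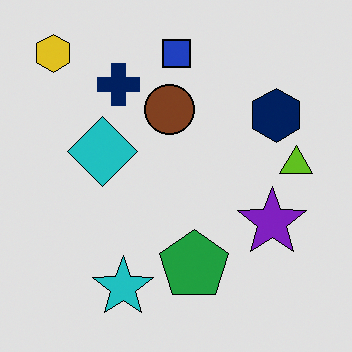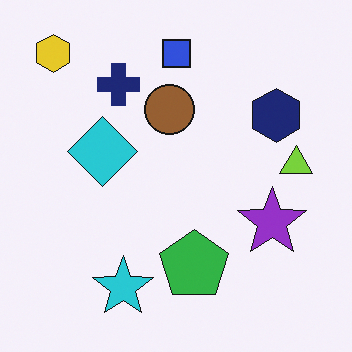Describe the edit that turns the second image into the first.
The image was posterized to a reduced palette.

Each flat color has snapped to a coarser quantized level — most visibly, the near-white background has dropped to a flat grey.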